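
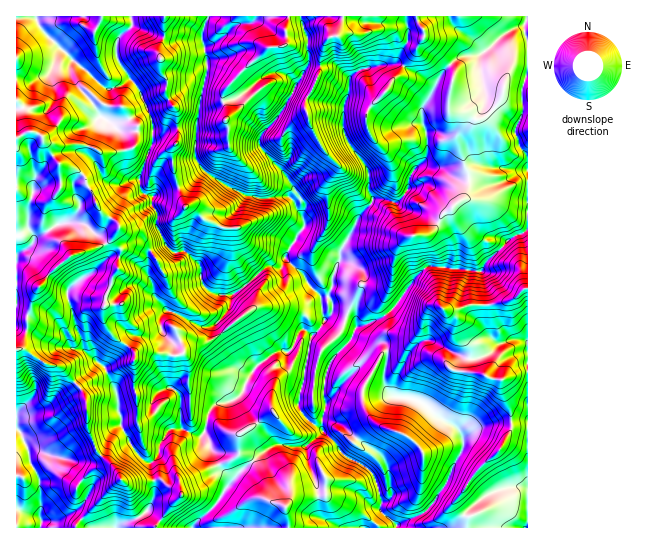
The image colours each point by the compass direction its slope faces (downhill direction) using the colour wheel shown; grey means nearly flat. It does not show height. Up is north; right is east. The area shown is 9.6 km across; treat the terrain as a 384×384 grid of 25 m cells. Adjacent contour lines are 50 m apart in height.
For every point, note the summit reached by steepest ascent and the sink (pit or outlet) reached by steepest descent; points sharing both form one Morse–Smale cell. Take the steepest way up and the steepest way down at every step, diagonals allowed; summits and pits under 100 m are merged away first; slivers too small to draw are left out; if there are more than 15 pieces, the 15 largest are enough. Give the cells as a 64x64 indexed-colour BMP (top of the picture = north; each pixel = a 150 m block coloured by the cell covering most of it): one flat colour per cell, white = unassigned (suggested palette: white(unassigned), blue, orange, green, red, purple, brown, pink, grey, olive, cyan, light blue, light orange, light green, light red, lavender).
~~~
<image width="64" height="64" href="data:image/bmp;base64,Qk12CAAAAAAAAHYAAAAoAAAAQAAAAEAAAAABAAQAAAAAAAAIAAATCwAAEwsAABAAAAAAAAAA////ALR3HwAOf/8ALKAsACgn1gC9Z5QAS1aMAMJ34wB/f38AIr28AM++FwDox64AeLv/AIrfmACWmP8A1bDFAIiIiIiKqq7u7hERd3d3d3d3d3d3d3d3djMzMzzMzMzMiIiIiKqqqqruEREXd3d3d3d3d3d3d3dmZjMzM8zMzMyIiIiIqqqqqq7hEREXd3d3d3d3d3d3d2ZmZjMzPMzMzIiIiIiKqqqqru4RERd3d3d3d3d3d3d3ZmZmMzMzzMzMiIiIiIqqqqqu7hEREXd3d3d3d3d3d3EWZmZjMzMzzMyIiIiIqqqqqq7hERERF3d3d3d3d3d3cRZmZmYzMzMzM4iIiIqqqq3d0RERERERd3d3d3d3d3dxFmZmZjMzMzMziIiIqqqq3d3REREREREXd3d3d3d3dxFmZmZmYzMzMzOIiIqoiK3d3RERERERERF3d3d3d3cREWZmZmZjMzMzM4iIiIiIHd3RERERERERERd3d3d3cREWZmZmZmYzMzMziIiIiIgd3RERERERERERERERF3cREWZmZmZmZjMzMzOIiIiIgRHdERERERERERERERERcRFmZmZmZmZmMzMzM4iIiIiBEdERERERERERERERERERFmZmZmZmZmMzMzMziIiIiIERERERERERERERERERERZmZmZmZmZjMzMzMzO7iIiIgRERERERERERERERERERFmZmZmZmZjMzMzMzM7u7iIiBEREREREREREREREREREWZmZmZmZjMzMzMzMzu7u4iIERERERERERERERERERERZmZmZjMzMzMzMzMzO7u7u4ERERERERERERERERERERFmZmZjMzMzMzMzMzM7u7u7IREREREREREREREREREREWZmZmMzMzMzMzMzMzu7u7IiERERERERERERERERERERZmZmYzMzMzMzMzMzO7uyIiIiIRERERERERERERERERFmZmZjMzMzMzMzMzM7siIiIiIiERERERERERERERERERZmZmMzMzMzMzMzMzIiIiIiIiIhEREREREREREREREREWZmYzMzMzMzMzMzMiIiIiIiIiERERERERERERERERERFmMzMzMzMzMzMzMyIiIiIiIiIiIhERERERERERERERETMzMzMzMzMzMzMzIiIiIiIiIiIiERERERERERERERERETMzMzMzMzMzMzMiIiIiIiIiIiIRERERERERERERERERETMzMzMzMzMzMyIiIiIiIiIiIiEREREREREREREREREREzMzMzMzMzMzIiIiIiIiIiIiERERERERERERERERERERMzMzMzMzMzMiIiIiIiIiIiERERFERBERERERERERERETMzMzMzMzMyIiIiIiIiIiIRERFEREQRERERERERERERMzMzMzMzMzIiIiIiIiIiIhEREUREREERERERERERERETMzMzMzMzMiIiIiIiIiIhERERRERERBEREREREREREREzMRETMzMyIiIiIiIiIiERERREREREREEREREREREREREREREzMzIiIiIiIiIiIhERREREREREQRERERERERERERERERMzMiIiIiIiIiIiIkREREREREREERERERERERERERERETMyIiIiIiIiIiIkREREREREREQREREREREREREREREREzIiIiIiIiIiIiREREREREREREEREREREREREREREREREiIiIiIiIiIiJEREREREREREQRERERERERERERERERESIiIiIiIiIiIkREREREREREQRERERERERERERERERERIiIiIiIiIiIkRERERERERERBEREREREREREREREREREiIiIiIiIiIiREREREREVVVVERERERERERERERERERESIiIiIiIiIiRERERERFVVVVURERERERERERERERERERIiIiIiIiIiRERERERVVVVVUREREREREREREREREREREiIiIiIiIiIkRERERVVVVVURERERERERERERERERERESIiIiIiIiIiRERERVVVVVURERERERERERERERERERERIiIiIiIiIiJERERVVVVVVREREREREREREREREREREREiIiIiIiIiIiRERFVVVVVRERERERERERERERERERERESIiIiIiIiIiJERERVVVVRERERERERERERERERERERERIiIiIiIiIiIkRERFVVVVUREREREREREREREREREREREiIiIiIiIiIiREREVVVVVVERERERERERERERERERERESIiIiIiIiIiJERERVVVVVVRERERERERERERERERERERIiIiIiIiIiJERERFVVVVVVEREREREREREREREREREREiIiIiIiIiIkREREVVVVVVVRERERERERERERERERERESIiIiIiIiIiRERERVVVVVVVURERERERERERERERERERIiIiIiIpkiRERERFVVVVVVVREREREREREREREREREREiIiIiKZmZRERERERVVVVVVVURERERERERERERERERESIiIiKZmZRERERERFVVVVVVVRERERERERERERERERERIiIiKZmZlEREREREVVVVVVVVUREREREREREREREREREiIiKZmZlERERERERVVVVVVVURERERERERERERERERESIiKZmZmZRERERERVVVVVVVVRERERERERERERERERERIiKZmZmZlERERERFVVVVVVVVEREREREREREREREREREiKZmZmZmZREREREVVVVVVVVURERERERERERERERERESIpmZmZmZlERERERFVVVVVVVRERERERERERERERERER"/>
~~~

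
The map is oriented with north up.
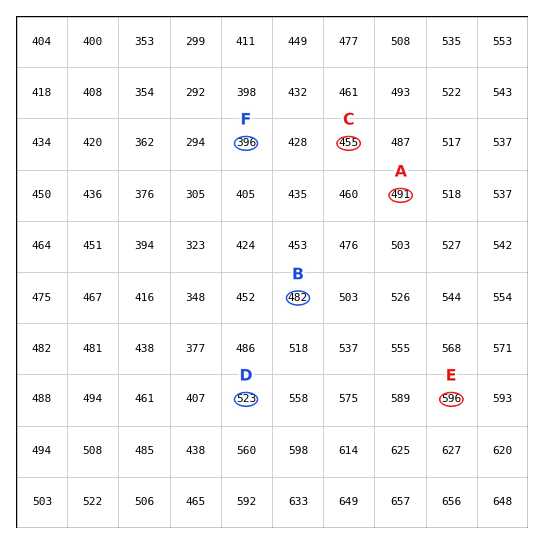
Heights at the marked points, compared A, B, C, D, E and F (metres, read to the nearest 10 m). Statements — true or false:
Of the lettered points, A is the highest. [false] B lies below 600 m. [true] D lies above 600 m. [false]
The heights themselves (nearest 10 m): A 490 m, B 480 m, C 460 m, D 520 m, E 600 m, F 400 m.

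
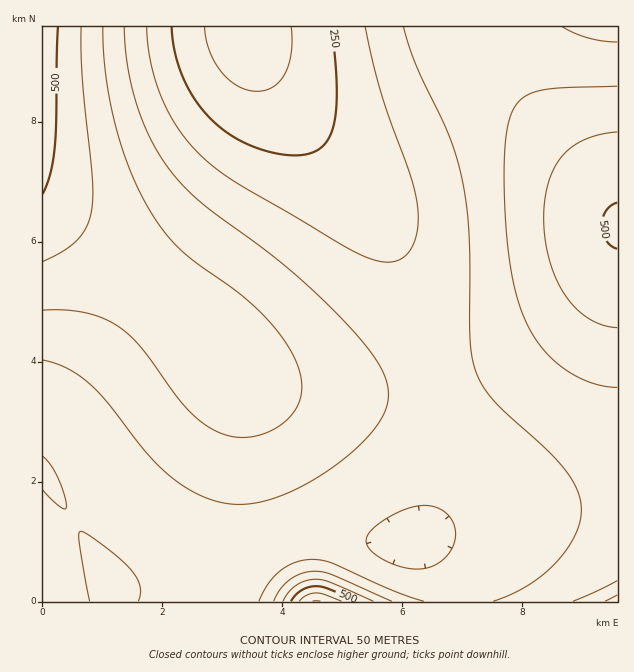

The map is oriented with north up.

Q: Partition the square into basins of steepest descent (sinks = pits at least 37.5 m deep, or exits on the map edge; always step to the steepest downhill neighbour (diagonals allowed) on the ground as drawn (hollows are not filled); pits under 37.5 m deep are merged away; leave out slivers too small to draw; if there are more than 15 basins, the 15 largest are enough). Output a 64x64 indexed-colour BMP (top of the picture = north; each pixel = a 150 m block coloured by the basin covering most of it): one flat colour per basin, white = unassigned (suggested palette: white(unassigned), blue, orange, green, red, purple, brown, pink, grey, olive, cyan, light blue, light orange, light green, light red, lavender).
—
<image width="64" height="64" href="data:image/bmp;base64,Qk12CAAAAAAAAHYAAAAoAAAAQAAAAEAAAAABAAQAAAAAAAAIAAATCwAAEwsAABAAAAAAAAAA////ALR3HwAOf/8ALKAsACgn1gC9Z5QAS1aMAMJ34wB/f38AIr28AM++FwDox64AeLv/AIrfmACWmP8A1bDFACIiIiIiIiIiIiIiIiIiIiIiIiIiIiIiIiIiIiIiIiIiIiIiIiIiIiIiIiIiIiIiIiIiIiIiIiIiIiIiIiIiIiIiIiIiIiIiIiIiIiIiIiIiIiIiIiIiIiIiIiIiIiIiIiIiIiIiIiIiIiIiIiIiIiIiIiIiIiIiIiIiIiIiIiIiIiIiIiIiIiIiIiIiIiIiIiIiIiIiIiIiIiIiIiIiIiIiIiIiIiIiIiIiIiIiIiIiIiIiIiIiIiIiIiIiIiIiIiIiIiIiIiIiIiIiIiIiIiIiIiIiIiIiIiIiIiIiIiIiIiIiIiIiIiIiIiIiIiIiIiIiIiIiIiIiIiIiIiIiIiIiIiIiIiIiIiIiIiIiIiIiIiIiIiIiIiIiIiIiIiIiIiIiIiIiIiIiIiIiIiIiIiIiIiIiIiIiIiIiIiIiIiIiIiIiIiIiIiIiIiIiIiIiIiIiIiIiIiIiIiIiIiIiIiIiIiIiIiIiIiIiIiIiIiIiIiIiIiIiIiIiIiIiIiIiIiIiIiIiIiIiIiIiIiIiIiIiIiIiIiIiIiIiIiIiIiIiIiIiIiIiIiIiIiIiIiIiIiIiIiIiIiIiIiIiIiIiIiIiIiIiIiIiIiIiIiIiIiIiIiIiIiIiIiIiIiIiIiIiIiIiIiIiIiIiIiIiIiIiIiIiIiIiIiIiIiIiIiIiIiIiIiIiIiIiIiIiIiIiIiIiIiIiIiIiIiIiIiIiIiIiIiIiIiIiIiIiIiIiIiIiIiIiIiIiIiIiIiIiIiIiIiIiIiIiIiIiIiIiIiIiIiIiIiIiIiIiIiIiIiIiIiIiIiIiIiIiIiIiIiIiIiIiIiIiIiIiIiIiIiIiIiIiIiIiIiIiIiIiIiIiIiIiIiIiIiIiIiIiIiIiIiIiIiIiIiIiIiIiIiIiIiIiIiIiIiIiIiIiIiIiIiIiIiIiIiIiIiIiIiIiIiIiIiIiIiIiIiIiIiIiIiIiIiIiIiIiIiIiIiIiIiIiIiIiIiIiIiIiIhEREREREiIiIiIiIiIiIiIiIiIiIiIiIiIiIiIiIRERERERERERERESIiIiIiIiIiIiIiIiIiIiIiIiIiIRERERERERERERERERIiIiIiIiIiIiIiIiIiIiIiIiIREREREREREREREREREREiIiIiIiIiIiIiIiIiIiIiIRERERERERERERERERERERIiIiIiIiIiIiIiIiIiIiIRERERERERERERERERERERERIiIiIiIiIiIiIiIiIiIRERERERERERERERERERERERERIiIiIiIiIiIiIiIiIRERERERERERERERERERERERERESIiIiIiIiIiIiIiIREREREREREREREREREREREREREREiIiIiIiIiIiIiIRERERERERERERERERERERERERERERIiIiIiIiIiIiIRERERERERERERERERERERERERERERESIiIiIiIiIiIREREREREREREREREREREREREREREREREiIiIiIiIiERERERERERERERERERERERERERERERERERIiIiIiIiEREREREREREREREREREREREREREREREREREiIiIiIiERERERERERERERERERERERERERERERERERERIiIiIiEREREREREREREREREREREREREREREREREREREiIiIhERERERERERERERERERERERERERERERERERERERIiIhEREREREREREREREREREREREREREREREREREREREiIhERERERERERERERERERERERERERERERERERERERESIRERERERERERERERERERERERERERERERERERERERERIRERERERERERERERERERERERERERERERERERERERERERERERERERERERERERERERERERERERERERERERERERExEREREREREREREREREREREREREREREREREREREREREzERERERERERERERERERERERERERERERERERERERERETMRERERERERERERERERERERERERERERERERERERERETMxERERERERERERERERERERERERERERERERERERERETMzERERERERERERERERERERERERERERERERERERERETMzMRERERERERERERERERERERERERERERERERERERETMzMxERERERERERERERERERERERERERERERERERERETMzMzERERERERERERERERERERERERERERERERERERETMzMzMRERERERERERERERERERERERERERERERERERETMzMzMxERERERERERERERERERERERERERERERERERETMzMzMzERERERERERERERERERERERERERERERERERERMzMzMzMRERERERERERERERERERERERERERERERERERMzMzMzMxERERERERERERERERERERERERERERERERERMzMzMzMzERERERERERERERERERERERERERERERERERMzMzMzMzMRERERERERERERERERERERERERERERERERMzMzMzMzMxERERERERERERERERERERERERERERERERMzMzMzMzMzEREREREREREREREREREREREREREREREREzMzMzMzMzMREREREREREREREREREREREREREREREREzMzMzMzMzMxERERERERERERERERERERERERERERERETMzMzMzMzMz"/>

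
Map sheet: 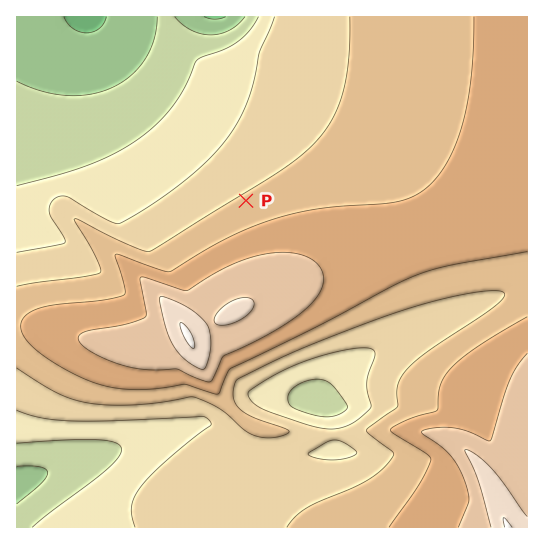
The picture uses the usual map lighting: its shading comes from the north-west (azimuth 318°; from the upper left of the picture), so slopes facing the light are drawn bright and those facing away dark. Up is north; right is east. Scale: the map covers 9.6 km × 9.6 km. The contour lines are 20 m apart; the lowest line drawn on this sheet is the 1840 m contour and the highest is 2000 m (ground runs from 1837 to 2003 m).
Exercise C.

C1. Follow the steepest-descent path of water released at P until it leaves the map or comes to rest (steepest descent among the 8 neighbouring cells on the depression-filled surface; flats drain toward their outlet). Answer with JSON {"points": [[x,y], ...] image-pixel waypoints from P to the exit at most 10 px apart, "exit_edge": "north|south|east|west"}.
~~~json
{"points": [[246, 201], [235, 190], [225, 179], [214, 169], [203, 158], [193, 147], [182, 137], [171, 126], [161, 115], [150, 105], [139, 94], [129, 83], [118, 73], [107, 62], [102, 51], [98, 41], [94, 30], [90, 19], [89, 17]], "exit_edge": "north"}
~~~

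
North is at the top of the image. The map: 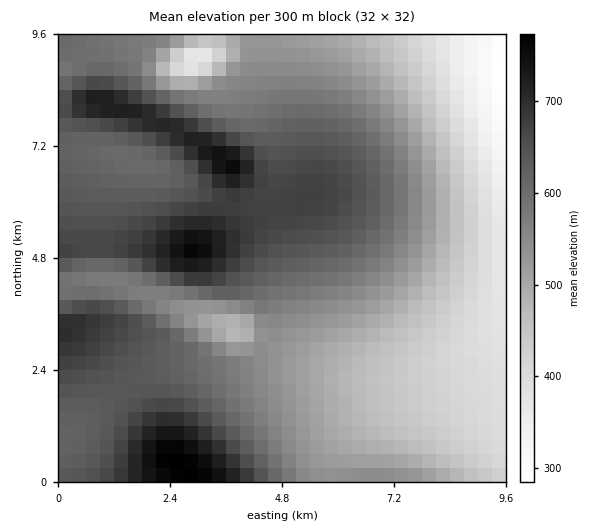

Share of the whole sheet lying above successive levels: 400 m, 92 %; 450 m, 82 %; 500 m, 72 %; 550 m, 58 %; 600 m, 44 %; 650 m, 22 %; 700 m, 7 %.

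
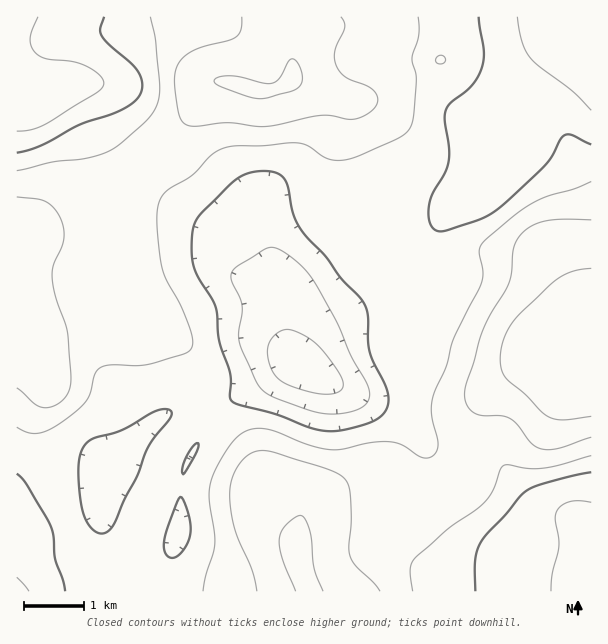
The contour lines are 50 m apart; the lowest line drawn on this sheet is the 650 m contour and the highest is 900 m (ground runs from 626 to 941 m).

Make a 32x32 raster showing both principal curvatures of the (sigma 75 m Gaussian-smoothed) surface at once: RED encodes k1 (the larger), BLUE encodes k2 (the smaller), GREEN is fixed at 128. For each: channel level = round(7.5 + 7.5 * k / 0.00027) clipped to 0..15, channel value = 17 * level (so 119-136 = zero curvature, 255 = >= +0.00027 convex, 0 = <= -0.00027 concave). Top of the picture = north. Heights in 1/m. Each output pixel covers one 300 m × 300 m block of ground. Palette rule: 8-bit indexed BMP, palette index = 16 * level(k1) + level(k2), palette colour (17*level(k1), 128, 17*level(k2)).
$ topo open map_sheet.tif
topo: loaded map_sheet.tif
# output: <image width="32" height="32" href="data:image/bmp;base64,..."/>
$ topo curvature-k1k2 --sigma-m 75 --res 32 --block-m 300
<image width="32" height="32" href="data:image/bmp;base64,Qk02CAAAAAAAADYEAAAoAAAAIAAAACAAAAABAAgAAAAAAAAEAAATCwAAEwsAAAABAAAAAAAAAIAAABGAAAAigAAAM4AAAESAAABVgAAAZoAAAHeAAACIgAAAmYAAAKqAAAC7gAAAzIAAAN2AAADugAAA/4AAAACAEQARgBEAIoARADOAEQBEgBEAVYARAGaAEQB3gBEAiIARAJmAEQCqgBEAu4ARAMyAEQDdgBEA7oARAP+AEQAAgCIAEYAiACKAIgAzgCIARIAiAFWAIgBmgCIAd4AiAIiAIgCZgCIAqoAiALuAIgDMgCIA3YAiAO6AIgD/gCIAAIAzABGAMwAigDMAM4AzAESAMwBVgDMAZoAzAHeAMwCIgDMAmYAzAKqAMwC7gDMAzIAzAN2AMwDugDMA/4AzAACARAARgEQAIoBEADOARABEgEQAVYBEAGaARAB3gEQAiIBEAJmARACqgEQAu4BEAMyARADdgEQA7oBEAP+ARAAAgFUAEYBVACKAVQAzgFUARIBVAFWAVQBmgFUAd4BVAIiAVQCZgFUAqoBVALuAVQDMgFUA3YBVAO6AVQD/gFUAAIBmABGAZgAigGYAM4BmAESAZgBVgGYAZoBmAHeAZgCIgGYAmYBmAKqAZgC7gGYAzIBmAN2AZgDugGYA/4BmAACAdwARgHcAIoB3ADOAdwBEgHcAVYB3AGaAdwB3gHcAiIB3AJmAdwCqgHcAu4B3AMyAdwDdgHcA7oB3AP+AdwAAgIgAEYCIACKAiAAzgIgARICIAFWAiABmgIgAd4CIAIiAiACZgIgAqoCIALuAiADMgIgA3YCIAO6AiAD/gIgAAICZABGAmQAigJkAM4CZAESAmQBVgJkAZoCZAHeAmQCIgJkAmYCZAKqAmQC7gJkAzICZAN2AmQDugJkA/4CZAACAqgARgKoAIoCqADOAqgBEgKoAVYCqAGaAqgB3gKoAiICqAJmAqgCqgKoAu4CqAMyAqgDdgKoA7oCqAP+AqgAAgLsAEYC7ACKAuwAzgLsARIC7AFWAuwBmgLsAd4C7AIiAuwCZgLsAqoC7ALuAuwDMgLsA3YC7AO6AuwD/gLsAAIDMABGAzAAigMwAM4DMAESAzABVgMwAZoDMAHeAzACIgMwAmYDMAKqAzAC7gMwAzIDMAN2AzADugMwA/4DMAACA3QARgN0AIoDdADOA3QBEgN0AVYDdAGaA3QB3gN0AiIDdAJmA3QCqgN0Au4DdAMyA3QDdgN0A7oDdAP+A3QAAgO4AEYDuACKA7gAzgO4ARIDuAFWA7gBmgO4Ad4DuAIiA7gCZgO4AqoDuALuA7gDMgO4A3YDuAO6A7gD/gO4AAID/ABGA/wAigP8AM4D/AESA/wBVgP8AZoD/AHeA/wCIgP8AmYD/AKqA/wC7gP8AzID/AN2A/wDugP8A/4D/AIWFpcanmKiXgpK3qHV1p+fXt6eop6RzhreXhYWGl3Z1pqe4xpWGtYRhgre1hHa4+MaUhHSCooWWtoZkdXaXhoaEhsjXlJXWlWFQc7Omt9jpx5ZkU2OVl5e1g1JjdZiHhnR09daBk/fHclBiptnHuMjHqIaEhJeol7WldIGDhnd2g7f3tmBz6fmUgIS56LeHt8iohoSFl6i3x9iplXFiY3SV6PmWYHK3+KSgxMrquJa57MmlhYWWp7fI2tm0cGBQYLXWx5ZiYpXWpYCx2vvKx/f69/TGp5aFlrfItuDhtIJwpbKkhWRzhLjHcICm++z45qaz5PjYlnRkpbVyoPb62aa1w5FjZIOBlcimcKD3+8mWhJO25/XEg3Skw1JhyPrYtsb1s3GFqJNxhKeEoOHmuZeEc3SS4NOUlLbWhXGn2Me2lvn74cK4p3VzhIWi8NCFhWJAQFCw45W02PnHk6a5yeiV/P7DcHSUhnV0lOX0oEBQYEBAUOP2o5G3+Oa2x9jJ2PX5+ZBgdJaXh6f398hjMEBQYILH+emFYHO218rZt6eo6OjFoLPGycnH6fi1cnBgdHOCtvj5uZaSgpbJ2qiXhnaVxqazxbW5yrfJ54Ric5Okk4S11renl5OSlMrpuJh2dqbHloOFhpe3l7jaxrSlg4KThrW1paaGc3ODp9nIt4aGt7d1Q1SFpse3yLiko5RjUHKmtrWmloZzc3N0tca3p4eolYRkU3XG1qWVgmBxhHJQdcjJqJeXh2NTY2KkxaeouKWVh4ZyltfHhnSCg4aGgYK25ripmJiXkqSmpbjIppanp7mplJO42Ld2dYSnuKSgpujWppeoqKbB9ff0+ey5qIa4uqiThLjIp3RkdZaGgqHJ6aiGdZe4pZCwpLTY+9rIpqeop5OWuMeVc4SEg1NBc8jIl3Z2lri2gWBAUIPGx6a219m3pMfJxqSFmJiGVFKBpbWUhHWFlrbGc2BwgKO0hIXG+NaVpsf257iomJV0ZHFzpLSTg3OElsm3koGBg6SUlHS29reGhcfn5rWEcoKEcnGFyMiGhIW2x6eThHRjlcflcWPH6celp9X09KRzhbeXgpGmybmnxtendXOFdnSm+NZhQIK2p5WUwvL22LXH29m3s7S5ysnHlnNhUnSHlcb4lnFQcJCAUEBg0/na5/j5+Pn39Nfa27ejkZORcIWmxsaTo5NgYHBQMFDY/vz46Ma16tmjhaenlMPW7MeQo7anhZLFx4ZkdYWU0fP669m1kqX4t1NTk6NjhMnt2LO0pYZ0hOf66Nbm1sfFwbCTk5CS1ui2lHWWp4WDp9inlpZldnV0penpyLWlmKeVknFigcX2tpa1tqipp4SWxoZ3d3WHdHQ="/>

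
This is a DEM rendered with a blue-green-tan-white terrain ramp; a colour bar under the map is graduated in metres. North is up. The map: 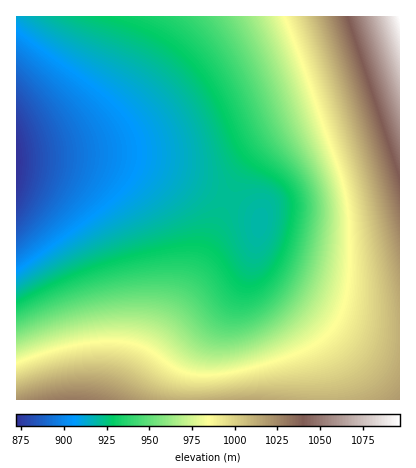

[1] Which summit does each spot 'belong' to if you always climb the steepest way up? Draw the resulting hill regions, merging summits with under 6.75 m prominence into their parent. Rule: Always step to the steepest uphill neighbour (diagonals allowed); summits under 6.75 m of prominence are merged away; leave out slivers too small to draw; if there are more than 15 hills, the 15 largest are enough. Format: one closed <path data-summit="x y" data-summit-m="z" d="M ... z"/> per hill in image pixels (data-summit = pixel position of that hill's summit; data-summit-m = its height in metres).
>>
<path data-summit="400 16" data-summit-m="1097" d="M400 16l-384 0 0 142 68-2 42 4 30 8 60 25 34 17 9 6 1 10-4 28 4 12 10 10 32 22 46 25 22 8 30 3z"/><path data-summit="72 400" data-summit-m="1030" d="M84 156l-68 2 0 242 308 0-1-24-12-32-17-22-31-30-7-12-2-6 0-20 6-30-1-8-31-17-72-31-36-9z"/><path data-summit="400 400" data-summit-m="1019" d="M256 248l-2 26 2 6 7 12 31 30 17 22 10 24 4 32 75 0 0-66-34-4-18-7-30-16-48-31-10-10z"/>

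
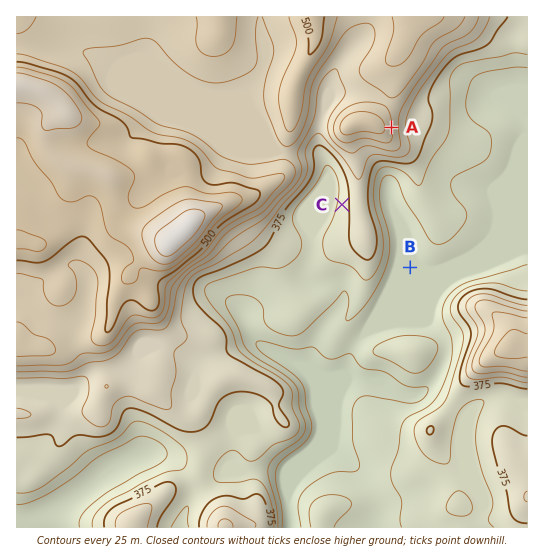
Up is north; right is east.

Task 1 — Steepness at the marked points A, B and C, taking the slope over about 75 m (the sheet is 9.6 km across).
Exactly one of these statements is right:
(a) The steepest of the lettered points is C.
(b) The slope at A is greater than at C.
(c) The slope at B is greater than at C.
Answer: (b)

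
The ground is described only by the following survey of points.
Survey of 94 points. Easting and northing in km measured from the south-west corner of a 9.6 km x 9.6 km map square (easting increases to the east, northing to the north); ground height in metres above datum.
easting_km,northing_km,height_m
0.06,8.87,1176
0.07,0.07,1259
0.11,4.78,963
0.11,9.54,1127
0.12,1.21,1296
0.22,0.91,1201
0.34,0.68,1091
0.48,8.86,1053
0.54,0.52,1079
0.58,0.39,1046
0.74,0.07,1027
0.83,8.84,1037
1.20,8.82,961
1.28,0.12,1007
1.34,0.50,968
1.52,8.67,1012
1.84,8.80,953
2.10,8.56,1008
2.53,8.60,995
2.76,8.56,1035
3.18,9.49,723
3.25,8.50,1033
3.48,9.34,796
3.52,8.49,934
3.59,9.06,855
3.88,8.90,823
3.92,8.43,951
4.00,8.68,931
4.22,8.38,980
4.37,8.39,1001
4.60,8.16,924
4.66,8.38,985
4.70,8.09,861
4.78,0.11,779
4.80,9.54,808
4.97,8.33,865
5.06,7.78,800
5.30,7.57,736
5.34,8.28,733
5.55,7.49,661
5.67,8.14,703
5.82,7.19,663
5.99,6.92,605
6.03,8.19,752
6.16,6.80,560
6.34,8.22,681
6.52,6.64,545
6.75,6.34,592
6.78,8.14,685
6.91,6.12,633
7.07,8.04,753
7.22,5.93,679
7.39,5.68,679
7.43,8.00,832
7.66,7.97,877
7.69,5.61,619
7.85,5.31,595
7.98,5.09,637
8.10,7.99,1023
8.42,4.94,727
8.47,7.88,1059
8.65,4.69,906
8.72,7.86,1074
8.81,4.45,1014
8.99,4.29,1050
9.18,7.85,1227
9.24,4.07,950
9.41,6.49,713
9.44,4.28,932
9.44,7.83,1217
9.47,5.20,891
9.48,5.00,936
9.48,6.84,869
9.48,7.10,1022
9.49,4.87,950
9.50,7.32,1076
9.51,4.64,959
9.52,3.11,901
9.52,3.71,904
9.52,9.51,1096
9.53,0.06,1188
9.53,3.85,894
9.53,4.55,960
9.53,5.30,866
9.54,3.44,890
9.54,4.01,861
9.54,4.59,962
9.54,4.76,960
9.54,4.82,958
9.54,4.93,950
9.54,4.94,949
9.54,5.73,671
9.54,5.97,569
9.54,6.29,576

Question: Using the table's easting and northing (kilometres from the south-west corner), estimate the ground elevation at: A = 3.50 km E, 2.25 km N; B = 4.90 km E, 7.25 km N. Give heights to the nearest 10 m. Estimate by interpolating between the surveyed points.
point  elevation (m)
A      830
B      990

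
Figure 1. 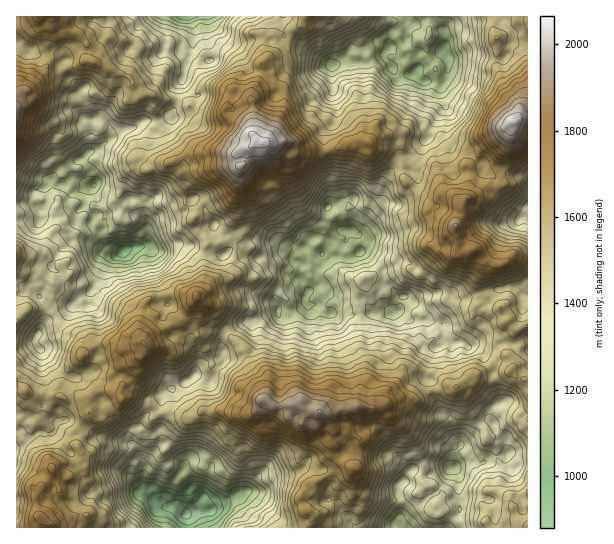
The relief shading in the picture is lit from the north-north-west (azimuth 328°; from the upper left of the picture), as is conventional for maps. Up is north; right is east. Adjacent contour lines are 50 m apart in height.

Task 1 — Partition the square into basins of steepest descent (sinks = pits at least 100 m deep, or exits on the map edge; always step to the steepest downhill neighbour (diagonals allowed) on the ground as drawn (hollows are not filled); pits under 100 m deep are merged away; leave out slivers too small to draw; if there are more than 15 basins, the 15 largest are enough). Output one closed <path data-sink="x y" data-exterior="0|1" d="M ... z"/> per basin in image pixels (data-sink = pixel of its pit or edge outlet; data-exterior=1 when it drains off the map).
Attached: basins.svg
<path data-sink="186 514" data-exterior="0" d="M185 293l-32 4-9 6-5 20 0 12 3 8-11 4-9 0-9-4-18 2-9 6-18 18-11 21 2 5 3 2 16-1 5 3 6 14-16 20 0 8 4 5-6-2-8 5-11 17-1 9-15 19-3-5-17 4 1 35 290 0 5-10-2-6 11 1 8-6 7-20 12-10 5-8-2-22-15-12-9-20-8-4-16-3-5-4-23 3-12-7 1-13-3-9-12-15-6-16-24-24-3-10-7-8-12-9z"/><path data-sink="351 231" data-exterior="0" d="M362 140l-35 11-25 1-5-1-7-8-4-2-29 0-10 8-2 10-6 8-4 18-9 7-23 11-4 4-4 10 4 14 9 12-4 12 0 26-7 17 19 15 3 10 24 24 6 16 12 15 3 9-1 12 12 8 23-3 5 4 23 5 25-6 27 0 7-4-1-9 22-22 4-1 24 2 16 12 7 2 14-11 23-12 4 0 11 7 3-2 0-7-5-7 0-17 8-9-14-21-14 4-8-7 2-7 6-4-6-13 4-19-8-11-15 0-3-4-4-20 5-10 0-12-10-10-21 1-22-13-4-8 0-14-8-16-12-2-10 1z"/><path data-sink="123 251" data-exterior="0" d="M109 37l-10 11-8 5-1 8-8 0-27 12-9 0-17 16-6 2-7 6 0 222 13-11 10-1 11-10 10 28 6 6 14 7 1 13 2 2 16-9 14-1 9 4 9 0 11-4-3-8 0-12 4-9 0-8 4-6 6-3 28-4 16 2 7-14 0-26 4-12-9-12-6-20-8-8-1-13 10-14 13-7 22-5 10 1-2-13-47 1-16 8 1-6-11-21-7-8-4-28-6-5-6 2-8-9-2-8-4-3 2-12 10-16-8-6z"/><path data-sink="445 51" data-exterior="0" d="M527 16l-221 0-3 6-11 8-4 11-27 22 0 14-9 14-1 8 18-11 9 0 6 7-1 15-7 17-12 15 22-1 13 11 28-1 34-11 12 4 10-1 12 2 8 16 0 14 4 8 22 13 21-1 7 6 4 7 6-11 2-15-1-16 12-15 18-14 21-22 0-8-11-13-12-28 1-28 14-6 8-11 9-2z"/><path data-sink="187 17" data-exterior="1" d="M277 16l-218 1 11 15 11 4 4 5 0 16 2 3 2-1 2-6 8-5 10-11 22 4 8 6-10 16-2 12 4 3 2 8 8 9 6-2 6 5 4 28 7 8 11 21 0 4 2 1 13-7 45 0 21-11-3-7-10-10-13-6-6-6 0-3 11-22 7 3 8 8 2-2 0-6 9-14 0-14 6-6-3-7 0-9 2-4 9-3 2-7z"/><path data-sink="454 467" data-exterior="0" d="M510 371l-17 9-22-4-14 11-24 2-18 10-18 0-10 4 2 10 19 18 9 14 0 8 7 13-3 7 2 10 6 6 7 16 25 18 14-3 10 1 4 7 39-1 0-148-10-2z"/><path data-sink="406 527" data-exterior="1" d="M386 404l-8 3-27 0-26 7 6 5 5 16 15 12 2 22-5 8-12 10-4 16-3 5-8 5-12 0 3 5-4 9 179 1 1-3-3-4-12-1-12 3-25-18-7-16-8-8 3-15-7-13 0-8-9-14-19-18z"/><path data-sink="527 205" data-exterior="1" d="M527 117l-6 0-9 6-4 22-9 17 2 12-1 9-5 4-9 0-9 8-10 2-6 8-1 12-5 10 4 20 3 4 12-2 12 12 9 3 7 0 13-9 13-1z"/><path data-sink="17 450" data-exterior="1" d="M26 391l-10 0 0 100 17-2 2 6 16-20 1-9 11-17 8-5 5 1-3-4 0-8 16-20-4-12-7-5-32 0-12-1z"/><path data-sink="39 349" data-exterior="0" d="M50 297l-11 10-10 1-13 13 0 60 14 12 28 3-1-6 8-17 18-18 0-2-3-15-14-7-6-6z"/>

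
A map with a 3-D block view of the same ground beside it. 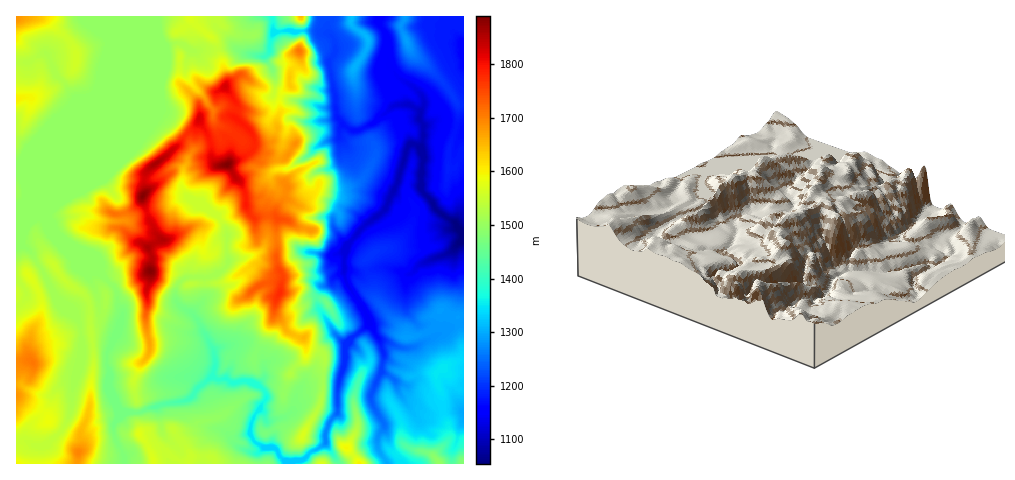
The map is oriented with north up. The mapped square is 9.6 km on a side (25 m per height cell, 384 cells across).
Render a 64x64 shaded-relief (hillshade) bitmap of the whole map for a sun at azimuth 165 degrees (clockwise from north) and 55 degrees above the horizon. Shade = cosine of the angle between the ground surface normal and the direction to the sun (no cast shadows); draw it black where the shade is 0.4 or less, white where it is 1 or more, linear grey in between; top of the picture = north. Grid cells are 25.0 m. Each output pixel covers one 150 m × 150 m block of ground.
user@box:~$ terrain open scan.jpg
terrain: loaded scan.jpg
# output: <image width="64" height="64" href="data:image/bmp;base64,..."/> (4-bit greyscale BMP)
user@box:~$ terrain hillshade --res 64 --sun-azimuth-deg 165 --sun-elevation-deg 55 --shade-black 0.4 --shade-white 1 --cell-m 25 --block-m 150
<image width="64" height="64" href="data:image/bmp;base64,Qk12CAAAAAAAAHYAAAAoAAAAQAAAAEAAAAABAAQAAAAAAAAIAAATCwAAEwsAABAAAAAAAAAAAAAAABEREQAiIiIAMzMzAERERABVVVUAZmZmAHd3dwCIiIgAmZmZAKqqqgC7u7sAzMzMAN3d3QDu7u4A////AImYiIm83Lu7qqqrqqqqqZhkIjf/5gAIy3IUvLzdyXdlmZmYiKvMu6u6qqqqqqmZmIdTSt7+QAisg0e7vMuoiXWqqqmHibu6q7u6qqqqmZmaqKy7rf7XFYqXiairhmRqp7u7uoaJq7q7vLqauqqpmquYzuypvstzJru7h4hmZmioy7zMlnqqqqmaqqqqqqqqu6qry5h7vJEDq6uHeJiJiJjcu8y3WbqrmIeImYmaq7u7zHeamGnMwRKJiamZqqmZmd3Lq7lnuquphmeIiJmqu7vNd5qph7zWNIZouqqqqqqqzcuquoaqqru7qId4iZmqu82nm7qonbpllWq7qaqrqqvMy6qql6qau83Muph3mqqqvel6u6qLmnWWiqqZqru7u7u7uqqXmaq6u8zMzLiJmYmry4m7upqZZJiomYqqqru7q8zLqqiaq7q7uqu7y3eIZmeMqru6qpljm8h4iaqru7u83cu7qJq6qry7qqq8t3iZibuqvLurmXJ8ymeqqqu7u8zdzLupm7uqrdy7u7vLm83d3Kqsy7uqklvMebqqqru7u8zMy7qbu6u97cu7u8y8y83MqprNu7q0SMypqpmZq7uru7zLupq7mIru3Lu7u7q6q7u6mb3Lubdmq6iamYiZq5qZq7y6qrqXZa7cu7u7uqqqu7u7vcunqWiYqJmZmIiaiZmrvLqquph2jLu7u7vKqqq7zMzNyWWZaYapmqmZiIl4qqq7uru7qZiaq7u7q8u7urzM3cy4RcxmV7q8y6qZmHiqqqq7u7uqmLmau7usvMu7vezLiJha/sVZqrqqu6qpd5qpmaqru7qIypu7u7y8zMur7slTZp7tyYqZmZqru6qHeqmaqqu7unbKu7qqu7ze3JfNupVG3amauqmYiqq7uph5qaqqqru6dczLqqu7u97uuK2qqnrbd3m7qYiImrqqqZmaq7uqu7uFvLurvLqZrv/arcy7vMZXi7upmYiJqpm6qpq7u6q7u5a7vLzMupdp3tqs3cu5QmerupmZiIiIiKu6q7u6qqq7l7zNzMzMuWRr25rLu3MEeLupqqmYh3d4q7mru6maqrmZvtzbu8u7qESbqaqYeFeKuqqqqpmId3irqbu5maqrp2m9y8yquqiblliaqoiqmoqaqqqqmIiIiJqau6mqqqu3RZuZvMvMuWeZdop3iriaqquqqru5iIiImJu6mqqqqrpUeZrdzMzLlmiIiVRnmJmqq7u7vMuYeIiYmqmauru6rKeKve7czMy6qZiadlRpuqmau7u7zMuph6mqmaq7zMqZy7ve7u3Lu7u8yYqZve7cuYmqu7u7zMyXqrqaq8zd3Kiamt3e7cy6qZvcqq3//b3ceJmqq7uqu7mqqqq7zd3duWaJmKzd3Muoisy73+77m+6niZmqu6qZu6qqqru7uqu4d5qGV6zMy8uazMzu25Zs7dp4maqruqqrqqqqqpmZqqmYmYdlRoirzLvMzNyXQn3d3aiJqqu6qsyqqqqpmZmqmrqpd3ZVZ6uqvKuqmKu73bzd24iqq7ms3LqqqpiIiIZFnMqYeImazKirmZmazd3NzN3duJqqmb3cuqqqqHZmZFRK3LqZq7vNyaqqmbuqu8zMzMzJiqmLvMy7qqqqmHVHl1a8zLvMy5zsupmZu6msy7u7vMuKmKy7zKuqqqqqlleGVYrN3M3tqc3KmZqqqZu5mqvMzJmqqru8q6qqqqqql1RHmrzdzO7rrKq6iImpZmaJq8zMqbupq7uqqqqqqqqpUQSty83Lze7aisyoZpy2NHmavMzJu6mqu7qqqqqqqqqTAAndzbqqvMq8zdzJRsyFiaqszMmrmaq7uqqqqqqqqqkwAG3uyZl2is3c3N2jGHaaqqvMypqpmqu7qqqqqqqqqpUABd7aeIdorNu6rdoQOKqqqrvLmqqqqsu6qqqqqqqqqnEAO92pmYmquqqKyrVZqqqqq7y7qqqqzLuqqqqqqqqqpyADzcuqqruYmpiJu6qpiJqqvNypqarMy7qqqqqqqqqqgwBsypqruneal0R5qqqpeJqry6mqq7zMu6qqqqqqqqqoUAjJmruoeZqWaIiJu8yoiququqqru9zLuqqqqqqqqqqVA6mZq6mrmbvMupq7zMuZqqq7urvLzcy7qqqqqqqqqqlCaLmqqZmZq6ibq7u7vLqZrKq7u8u8zLu7qqqqqqqqu4VKy7qHeJmZm827q7u7vLu8uru6qqvMy7u6qqqqqqq7plm9yXmrqc7t2ouru7q7zLu7u7qZmqu8y7uqqqqqqZqYdFq5rMyovsu5m6vLqqu7u8u7qpmZqrzMu6qqqqqoeHlxAnrMp4ebveuLq8uqqqvMzLqqqqqqu8y7uqqqqqlnd2UQBZhniHretYuby6qqvN3MqqqqqquqvLu6qqqqqomXiHQAAUaZittCmoi8y7q83cuqqruqq6q7u7qqqqqqmqmZl2MBNFeb2VW6l4zcurvMuqqqzLq7qqu7uqqqqqqZqqqYiZmpQknIR7qoety6q8uqqqrMu7u6qqu7qqqqqqm7u7qrzdyEAEEIu6qJ3LqauZqru8zMy7qZqquqqqqru8u7u8zMzJQQADqru7qqupqZqqu83d3Mupmqqqqqqqq8u7ury7q7qHU1m6u8yWi7qomqu7vd3dy6qqqqqqqqqZq7uqu6qZnM3v27uqy3aKmru6q7u93d3Lqqqqqqqqqqmbuqu6qpiMvc65u6m7iKqHzcu7u7"/>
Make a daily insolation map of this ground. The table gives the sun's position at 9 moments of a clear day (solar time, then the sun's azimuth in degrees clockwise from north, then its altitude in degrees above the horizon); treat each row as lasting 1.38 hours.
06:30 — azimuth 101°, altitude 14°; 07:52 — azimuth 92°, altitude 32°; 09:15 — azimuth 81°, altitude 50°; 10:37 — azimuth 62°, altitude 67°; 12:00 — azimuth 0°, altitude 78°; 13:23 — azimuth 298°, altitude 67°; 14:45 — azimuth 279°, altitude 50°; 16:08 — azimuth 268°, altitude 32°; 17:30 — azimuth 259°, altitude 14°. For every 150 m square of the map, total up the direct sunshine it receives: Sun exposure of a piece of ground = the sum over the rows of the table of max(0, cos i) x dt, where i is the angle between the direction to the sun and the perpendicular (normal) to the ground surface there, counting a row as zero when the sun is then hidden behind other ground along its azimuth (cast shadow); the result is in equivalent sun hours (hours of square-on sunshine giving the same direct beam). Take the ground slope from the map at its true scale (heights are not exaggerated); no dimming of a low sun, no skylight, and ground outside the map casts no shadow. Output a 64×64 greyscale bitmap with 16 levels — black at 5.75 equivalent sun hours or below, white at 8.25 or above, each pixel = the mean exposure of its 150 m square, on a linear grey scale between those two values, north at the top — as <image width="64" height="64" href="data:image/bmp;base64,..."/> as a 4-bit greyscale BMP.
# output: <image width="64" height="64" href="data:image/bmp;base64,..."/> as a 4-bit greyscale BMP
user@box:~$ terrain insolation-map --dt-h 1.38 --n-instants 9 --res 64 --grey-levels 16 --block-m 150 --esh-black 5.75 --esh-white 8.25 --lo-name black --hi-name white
<image width="64" height="64" href="data:image/bmp;base64,Qk12CAAAAAAAAHYAAAAoAAAAQAAAAEAAAAABAAQAAAAAAAAIAAATCwAAEwsAABAAAAAAAAAAAAAAABEREQAiIiIAMzMzAERERABVVVUAZmZmAHd3dwCIiIgAmZmZAKqqqgC7u7sAzMzMAN3d3QDu7u4A////AO7u7t3cvN7u7s7u7u7u7u7svciYdmqZitppuu7Lq9zN7u7t3N273e7tzu7u7u7u7cundiEBQTVLyIuauqrN3Lzu7u3c3tvN3uve7u7u7u7t27iEm5ACM62pvJus27rMze7u7dze7M2+y+7u7u7u7u7JNWnd22AFrKebqM3N3c3e7u7d3N7szc7O7u7u7u7u7Zae3e3cgAWK2Zqo3u7u7t3N7u3Nzt3Nzt3t7u7u7u7upK3e7t2TA4nKq6fe7u7u3s3u7tzM3M3e3d7u7u7u7u7Gnd7u3cUEV8mbh+7u7u7u3d7u7Nzbzd7c3e7u7u7u7uibzu7t2TAWyJlq7u7u7u7d3u7t3NrNzcur3dzN7u7u3HrO7u7cUAa4l47u7u7u7u3e7u7c2s3N3u7cy83u7u7tmJ3u7u1QB7eHvt7u7u7u7c3e7t3azM3e7u7u3M7u3Nuonu7u7mAGx3i93u7u7u7tvN3u7dvM7e3e7u7szM3MvLre7e7uYATIiazd7u7u7u7bze7t3Mzt3b3u7u7d27mHne7d7u5wJKt6nL3u7u7u7uu83u7c3dy7et7u7uzN3u3u7u7d7oEyjbib7u7u7u7u7czN7t3d3cyWve7u7c3u7u7u7tveo0J96Zzu7u7u7u7t3d3u7d7dy8ic3u7tze7u7u7tvM7EUpramu7u7u7u7u3e3e7t3t3cvKzd7u3e7u7u7cmczbV1mNqc3e7u7u7e7e7u7u3e3dqsvd3u7t7u7u3Kibyqhohqu6y83u7u7t7u7u7u7t7NyLu93e7t7u7uyYmt3amHJIi6jO7u7u7u3e3e7u7u7c24ub3N7u3t3e24aNypqIB6m7i+7u7u7u7t7t3u7u7szae4vM3u7u3MvMm827qoRLzMt67u7u7u7u7e3e7u7uu8p6Wd3d7u26mYqLzMu8o8rMyJ7u7u7u7u7u7d7u7u6rumhZvcve7cuXWHupvMppmcym3u7u7u7u7u7t7u7u7ayoOGesu87dy8t4rMdozJlqzGru7u7u7u7u7u3u7u7dvIVLY3urzMzMu8rd66aLZJzHnO7u7u7u7u7e3e7u7dzMlWyDSau83MzLrd7rqneJzKjM3u7u7u7u7t7e3u7szMuXm7Z5q83u3LzM3uyXeInMjMzd7u7u7u7t7d3u7uzM25it2Hq7u87czt3d7Kmpi8ybzN3e7u7u7u7t7e3uzM3Kqa3YibzLvd3c3dzZq8hqzIrMzN7t7u7u7u7u7u7MzLp5vNqGq7vd3tzN3cioZnrMm8zM7u7c3e7u7u7u7tzMzKeL2mV6vO7dy5nNyJdBBbyqzM3u7u7Lzt7u7u7typiZis7tt3m93u3du93YcQACiqq83u7u7u7c7u7u7turmXq8ve7cqKzN3dyt3tlTRRKFe6zO7u7u7u3u7u7tzN7tzN3N7czMu8y8uZ3tyXvcUlSJu83u7u7u7u7u7u7e7u3d3czszLq8zLqGnN3cy5U0Srq7vM7u7u7e3u7u7u7uyrzLvdzMzLvd3Ife7u3LhDSM3Kq7vN7u3Mze7u7u3u3NuLuMzMzd3tu7i93u7e3LYoy7uquc3u3Kvd7u7u7tzMyIl5qrzd3eyomc3e7u7u23a8zMzKzu7Kvd7u7u7u7duqqHvIm9273Ll6zN7u7e7qh63d3cyu7MrO7u7u7u7czL3JnNx1rImqupnL3e7t3u2XrN3My53cze7u7u7u7szMzcqs7dlqi4VprMvd3u3cvaar3czMu9zN7u7u7u7u7czMuIvbzaiLtzSszN3LnMmFRqzM3My63M3u7u7u7u7tzMzJVJyIury7u7q8y6l4elFYvczNzLnbze7u7u7u7u3MzMyUFLl6m83c3LrO3sQySUibzM7cu9zN7u7u7u7u7tzMzMyDS6eMze3d7r3e60MRWZzMzd3L3c3u7u7u7u7u7czMzNlVrLvN7u7u3N3uhEVrzMzN3cveze7u7e7u7u7u7czM3bVL3c3u7u7M3e23hovMzM7u7Lze7u7t3u7u7u7u7czN23XN3e7u7qzN3am7ms26vO7u7c7u7u3d7u7u7u7u7Mzdp2zc3u7rvb3KeKqryZq7ze7t3u7u7t3u7u7u7u7tzM26eNu97tzMzblkaJuqvMzO7t3e7u7e3d7u7u7u7u3MzdqXy63u3M3e3Lmrq6vd3d7u7t7u3t7t3e7u7u7u7szNy6mprd7Lzd3LqYV7q87u3d3d3u3e7u7d7u7u7u7u7My7u5jM3M3czLdWiXmr3d7u7e7e3e7u7u7u7u7u7u7u3LzKub3by6u8y6qZiqrt3u7u7d3e7u7u7u3e7u7u7u7cvay4acy6y6rNxkZ4md3d7u7d3e7u7u7u7u7u7u7u7t3MzJumbNusqb3KhHaZzN3u7czd7u7u7u7u7e7u7u7u7c7t3dxjSLuXzttUlpnLve7czd7u7u7u7u7u7u7u7u7uzu7u7spmZ4vMx0eYqauc3sze7u7u7u7u7u7u7u7u7u7O7u7t3d2pmau2Jpi6m5rbzO7e7u7e7u7u7u7u7u7u7t7u7u7e3babdqMZmLypucu87d7u7t7u7u7u7u7u7u7t3d7t7e7txYuyAWmby4fJuq3d3u7uzM3e7u7u7u7u7u3e7u7u7u7peXhEq8y4e7u3rc3u7u67u83u7u7u7u7u7e7u7u7u7uuGQACL3brarKrNze7u7u7d3d3u7u7u7u7u7u7u7u7u3Km1IEibvcvM3c297u7u"/>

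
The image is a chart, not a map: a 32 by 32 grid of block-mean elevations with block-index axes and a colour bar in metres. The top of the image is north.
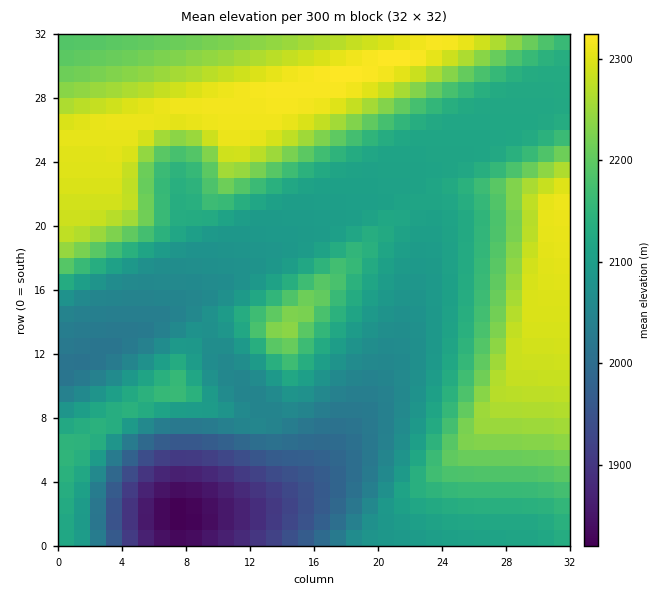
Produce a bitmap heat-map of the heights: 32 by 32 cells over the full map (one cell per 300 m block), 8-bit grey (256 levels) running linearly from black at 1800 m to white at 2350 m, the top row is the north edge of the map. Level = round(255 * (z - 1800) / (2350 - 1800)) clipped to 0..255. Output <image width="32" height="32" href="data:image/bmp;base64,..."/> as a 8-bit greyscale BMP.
<image width="32" height="32" href="data:image/bmp;base64,Qk02CAAAAAAAADYEAAAoAAAAIAAAACAAAAABAAgAAAAAAAAEAAATCwAAEwsAAAABAAAAAAAAAAAAAAEBAQACAgIAAwMDAAQEBAAFBQUABgYGAAcHBwAICAgACQkJAAoKCgALCwsADAwMAA0NDQAODg4ADw8PABAQEAAREREAEhISABMTEwAUFBQAFRUVABYWFgAXFxcAGBgYABkZGQAaGhoAGxsbABwcHAAdHR0AHh4eAB8fHwAgICAAISEhACIiIgAjIyMAJCQkACUlJQAmJiYAJycnACgoKAApKSkAKioqACsrKwAsLCwALS0tAC4uLgAvLy8AMDAwADExMQAyMjIAMzMzADQ0NAA1NTUANjY2ADc3NwA4ODgAOTk5ADo6OgA7OzsAPDw8AD09PQA+Pj4APz8/AEBAQABBQUEAQkJCAENDQwBEREQARUVFAEZGRgBHR0cASEhIAElJSQBKSkoAS0tLAExMTABNTU0ATk5OAE9PTwBQUFAAUVFRAFJSUgBTU1MAVFRUAFVVVQBWVlYAV1dXAFhYWABZWVkAWlpaAFtbWwBcXFwAXV1dAF5eXgBfX18AYGBgAGFhYQBiYmIAY2NjAGRkZABlZWUAZmZmAGdnZwBoaGgAaWlpAGpqagBra2sAbGxsAG1tbQBubm4Ab29vAHBwcABxcXEAcnJyAHNzcwB0dHQAdXV1AHZ2dgB3d3cAeHh4AHl5eQB6enoAe3t7AHx8fAB9fX0Afn5+AH9/fwCAgIAAgYGBAIKCggCDg4MAhISEAIWFhQCGhoYAh4eHAIiIiACJiYkAioqKAIuLiwCMjIwAjY2NAI6OjgCPj48AkJCQAJGRkQCSkpIAk5OTAJSUlACVlZUAlpaWAJeXlwCYmJgAmZmZAJqamgCbm5sAnJycAJ2dnQCenp4An5+fAKCgoAChoaEAoqKiAKOjowCkpKQApaWlAKampgCnp6cAqKioAKmpqQCqqqoAq6urAKysrACtra0Arq6uAK+vrwCwsLAAsbGxALKysgCzs7MAtLS0ALW1tQC2trYAt7e3ALi4uAC5ubkAurq6ALu7uwC8vLwAvb29AL6+vgC/v78AwMDAAMHBwQDCwsIAw8PDAMTExADFxcUAxsbGAMfHxwDIyMgAycnJAMrKygDLy8sAzMzMAM3NzQDOzs4Az8/PANDQ0ADR0dEA0tLSANPT0wDU1NQA1dXVANbW1gDX19cA2NjYANnZ2QDa2toA29vbANzc3ADd3d0A3t7eAN/f3wDg4OAA4eHhAOLi4gDj4+MA5OTkAOXl5QDm5uYA5+fnAOjo6ADp6ekA6urqAOvr6wDs7OwA7e3tAO7u7gDv7+8A8PDwAPHx8QDy8vIA8/PzAPT09AD19fUA9vb2APf39wD4+PgA+fn5APr6+gD7+/sA/Pz8AP39/QD+/v4A////AJSLbEsyHxMPERceJi44Qk5banuDhYiKjI6PkJGRkpSalolmRiwaDgkMERggKDE7RVFfb3+FiY2QkpSVlZWWmJ2YimZGLRoPCgwSGCAoMDlCTFhmdoaPlJianJ2dnZ2fpJuObEwzIRYRExgeJS01PENLVWFvf5GcoqWnp6enp6mtnpZ4WUAuIh4gJCoxOD5ESE5VXmp4iZ2ssbKzs7OztLiinYlrUkE1MTI2O0JITVBQU1deZ3OClKm6vb6+vr6/wqKhm4NrWU5KSk1SWF5gXltaW2BncH2NoLbGyMjIyMnLlpuem4l4bWhoam9zdHJtZmJhY2hveoiZrcTQ0NDQ0dODjJSbn5mQjIuKgnhzc3dzbGhnam94hJOlu9HW19fX2HB5g42XoKaon4l6c3N5g4B2cG1tcHeBjp6yydrb3NzdZGlweoaSnqaTf3V0eoeVjYF5c3Fyd3+KmavB2N/f3+BjYmVrdICNmYt7d3yJnKqbjYJ6dnV4foiVpbrS4eHi4mhmZGVocHuIhnx8h5y3vamYi4J8eXp+hpKhtMvg4+PkbGtpaGhqb3iBf4WVsMfKt6SVioJ9fH+GkJ6wxt7k5eVycG5tbW1ucXd/ipqqucbEsJ+SiIF/gYaPnKzB2ebm5oF5dHJycnJzdXh/iZWksr+6qJmNhoKCho6aqr3V5ufnmY2De3h3d3h5ent/hpCcqrewoJOKhYWIjpmoutDl6Oi2qJuPhn98fHx9foCBhYyWoq2mmI+Jh4mPmKa3zOPp6c7Et6qekomDgYGCg4SFhoqQmqOdk4yJio+YpLTI3+rq3djQxrqtoJSNh4WFhoeIiIqNlJuXkIyMkJijssTb6+vh4d/a0sGompmYkYuJiYmKi4uMkJWTj46RmKKxw9rr7OTj4+PewKebnammnJOOjIyMjI2NjpGSkZSbpbTG3evt5eXl5t28pp2hssC1qZ6WkI6Ojo6Pj5CTl5+pt8fV4Ojn5+fn3r6ooKa408/Dt6qgl5KQkJCQkJGSlZylsb7L1+np6enmzbevtMfi49vRxLisoZmUkZGRkZKSk5eep7PA6urq6+vk08vQ4ezs6uXc0sa5raKalZOTk5OTk5WYn6nm6evs7Ozs6uvt7u7u7uvm3tPHuq6jm5aUlJSUlJWWmtfa3uPm6uzu7u/v7+/v8O/t59/Ux7uvpJyXlZWVlpaWyczQ09fa3uLn6u3v8PHx8fHx7ujf1Mi7r6WdmJeXl5e/wcTHys3Q09fa3uLm6u7w8vLz8u/p4NXJvLCmnpqYmLi6vL7AwsXHys3Q09fa3uLm6u7x8/Pw6uHWyb2xp5+btbW3uLm7vb7Aw8XIys3Q1Nfa3uLm6u7w8Ovi18q+sqg="/>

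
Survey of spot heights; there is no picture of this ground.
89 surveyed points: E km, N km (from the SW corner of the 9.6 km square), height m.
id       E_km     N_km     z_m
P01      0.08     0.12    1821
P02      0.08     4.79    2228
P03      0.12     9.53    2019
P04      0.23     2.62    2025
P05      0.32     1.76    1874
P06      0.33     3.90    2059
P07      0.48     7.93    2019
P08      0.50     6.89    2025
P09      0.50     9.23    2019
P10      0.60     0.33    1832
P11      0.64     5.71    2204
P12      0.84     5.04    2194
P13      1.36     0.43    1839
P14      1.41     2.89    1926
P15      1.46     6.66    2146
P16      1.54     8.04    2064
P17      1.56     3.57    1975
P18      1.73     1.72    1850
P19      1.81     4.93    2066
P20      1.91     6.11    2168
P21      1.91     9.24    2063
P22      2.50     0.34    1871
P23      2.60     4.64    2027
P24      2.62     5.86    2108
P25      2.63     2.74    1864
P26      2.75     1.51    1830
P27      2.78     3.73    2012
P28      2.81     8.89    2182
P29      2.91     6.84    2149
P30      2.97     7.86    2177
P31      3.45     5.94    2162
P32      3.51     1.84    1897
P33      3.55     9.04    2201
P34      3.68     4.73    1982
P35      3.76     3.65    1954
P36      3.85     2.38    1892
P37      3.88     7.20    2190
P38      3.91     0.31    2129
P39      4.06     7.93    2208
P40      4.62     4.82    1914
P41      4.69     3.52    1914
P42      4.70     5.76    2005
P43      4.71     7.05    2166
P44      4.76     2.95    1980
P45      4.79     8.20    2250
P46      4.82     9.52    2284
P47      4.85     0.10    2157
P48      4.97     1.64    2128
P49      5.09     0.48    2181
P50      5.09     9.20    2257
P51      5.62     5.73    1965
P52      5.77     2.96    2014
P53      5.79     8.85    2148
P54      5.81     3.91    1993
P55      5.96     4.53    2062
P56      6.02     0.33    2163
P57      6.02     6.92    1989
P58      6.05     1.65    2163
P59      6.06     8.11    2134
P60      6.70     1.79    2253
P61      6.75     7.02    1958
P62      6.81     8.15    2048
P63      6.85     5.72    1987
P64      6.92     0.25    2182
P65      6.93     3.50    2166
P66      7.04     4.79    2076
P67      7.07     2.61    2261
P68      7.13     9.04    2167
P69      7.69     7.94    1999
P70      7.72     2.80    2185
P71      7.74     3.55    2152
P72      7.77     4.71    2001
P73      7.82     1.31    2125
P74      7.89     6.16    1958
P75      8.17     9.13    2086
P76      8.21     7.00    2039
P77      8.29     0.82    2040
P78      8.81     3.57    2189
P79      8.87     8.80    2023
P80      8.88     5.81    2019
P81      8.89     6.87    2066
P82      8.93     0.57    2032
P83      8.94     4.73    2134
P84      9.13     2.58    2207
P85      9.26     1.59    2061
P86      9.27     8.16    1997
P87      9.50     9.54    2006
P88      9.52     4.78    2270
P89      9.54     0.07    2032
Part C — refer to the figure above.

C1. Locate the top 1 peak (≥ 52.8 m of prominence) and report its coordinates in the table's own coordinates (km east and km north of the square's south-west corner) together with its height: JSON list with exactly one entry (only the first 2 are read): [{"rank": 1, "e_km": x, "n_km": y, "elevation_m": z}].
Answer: [{"rank": 1, "e_km": 7.01, "n_km": 2.71, "elevation_m": 2266}]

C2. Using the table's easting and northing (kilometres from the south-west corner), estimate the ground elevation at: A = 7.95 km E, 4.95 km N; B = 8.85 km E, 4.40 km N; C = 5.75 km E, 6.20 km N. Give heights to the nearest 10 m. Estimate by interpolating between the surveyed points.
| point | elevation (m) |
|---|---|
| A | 1980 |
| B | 2150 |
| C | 1970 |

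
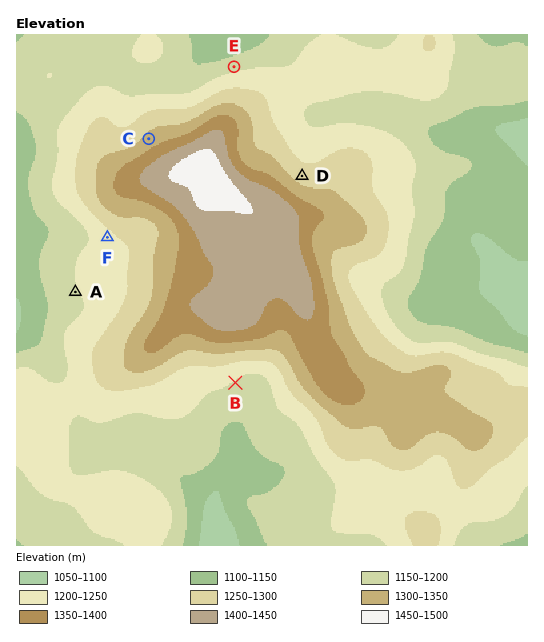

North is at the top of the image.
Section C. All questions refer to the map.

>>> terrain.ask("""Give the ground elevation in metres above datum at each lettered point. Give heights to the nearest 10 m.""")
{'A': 1200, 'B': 1200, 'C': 1320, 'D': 1280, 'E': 1180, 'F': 1230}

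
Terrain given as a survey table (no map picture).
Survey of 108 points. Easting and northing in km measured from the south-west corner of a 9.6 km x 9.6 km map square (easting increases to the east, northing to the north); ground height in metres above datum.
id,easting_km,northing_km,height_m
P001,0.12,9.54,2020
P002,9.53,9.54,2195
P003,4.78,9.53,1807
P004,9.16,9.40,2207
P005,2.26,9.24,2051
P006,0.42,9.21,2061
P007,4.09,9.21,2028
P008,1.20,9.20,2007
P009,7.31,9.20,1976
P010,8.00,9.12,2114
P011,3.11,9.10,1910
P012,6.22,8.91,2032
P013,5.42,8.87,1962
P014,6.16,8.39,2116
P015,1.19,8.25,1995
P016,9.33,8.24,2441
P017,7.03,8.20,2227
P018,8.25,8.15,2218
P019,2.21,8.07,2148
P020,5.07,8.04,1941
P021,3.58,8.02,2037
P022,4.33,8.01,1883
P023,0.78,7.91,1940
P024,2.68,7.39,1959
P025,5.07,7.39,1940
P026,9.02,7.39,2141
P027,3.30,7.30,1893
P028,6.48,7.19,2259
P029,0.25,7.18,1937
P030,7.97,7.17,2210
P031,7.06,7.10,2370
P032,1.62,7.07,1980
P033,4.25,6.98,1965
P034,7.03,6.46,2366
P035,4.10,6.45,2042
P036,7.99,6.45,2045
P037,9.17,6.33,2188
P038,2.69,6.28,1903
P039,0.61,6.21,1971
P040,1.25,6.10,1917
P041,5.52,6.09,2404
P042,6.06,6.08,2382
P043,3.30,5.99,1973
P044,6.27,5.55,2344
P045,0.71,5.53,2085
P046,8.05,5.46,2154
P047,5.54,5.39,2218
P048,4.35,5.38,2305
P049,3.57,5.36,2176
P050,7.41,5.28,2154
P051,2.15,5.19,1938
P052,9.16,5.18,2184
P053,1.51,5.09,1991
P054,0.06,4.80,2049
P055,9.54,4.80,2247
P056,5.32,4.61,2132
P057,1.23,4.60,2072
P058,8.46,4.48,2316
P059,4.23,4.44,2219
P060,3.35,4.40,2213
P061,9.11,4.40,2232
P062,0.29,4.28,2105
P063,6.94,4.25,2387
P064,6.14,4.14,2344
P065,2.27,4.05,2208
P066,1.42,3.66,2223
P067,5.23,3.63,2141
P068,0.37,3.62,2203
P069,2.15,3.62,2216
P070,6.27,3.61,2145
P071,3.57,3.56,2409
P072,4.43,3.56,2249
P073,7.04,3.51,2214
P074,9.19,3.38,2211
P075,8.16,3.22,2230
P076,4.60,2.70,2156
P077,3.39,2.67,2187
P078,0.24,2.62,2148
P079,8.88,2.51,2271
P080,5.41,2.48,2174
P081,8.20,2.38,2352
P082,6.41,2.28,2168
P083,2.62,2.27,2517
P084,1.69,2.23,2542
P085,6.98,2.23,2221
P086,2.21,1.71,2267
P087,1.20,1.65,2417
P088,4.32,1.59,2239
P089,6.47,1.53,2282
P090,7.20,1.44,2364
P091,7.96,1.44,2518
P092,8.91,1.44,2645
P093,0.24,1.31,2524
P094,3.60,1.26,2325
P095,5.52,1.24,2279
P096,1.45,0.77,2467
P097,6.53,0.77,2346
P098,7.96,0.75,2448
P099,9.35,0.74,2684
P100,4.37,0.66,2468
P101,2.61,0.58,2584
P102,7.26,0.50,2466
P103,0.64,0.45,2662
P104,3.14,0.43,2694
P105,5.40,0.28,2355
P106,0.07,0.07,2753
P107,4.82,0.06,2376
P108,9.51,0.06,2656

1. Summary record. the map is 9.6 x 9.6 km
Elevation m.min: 1800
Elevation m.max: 2770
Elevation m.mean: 2210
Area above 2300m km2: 25.4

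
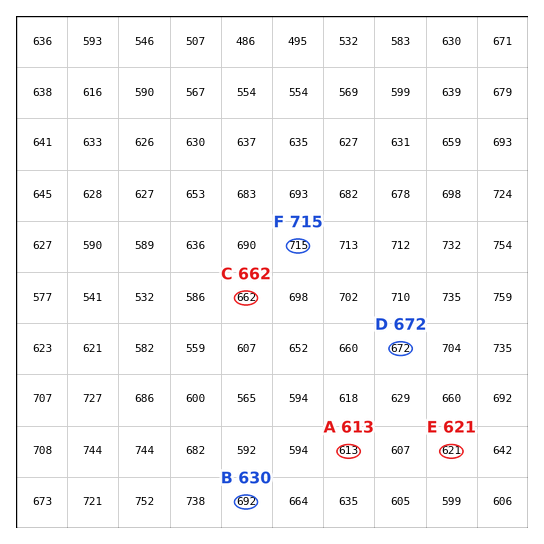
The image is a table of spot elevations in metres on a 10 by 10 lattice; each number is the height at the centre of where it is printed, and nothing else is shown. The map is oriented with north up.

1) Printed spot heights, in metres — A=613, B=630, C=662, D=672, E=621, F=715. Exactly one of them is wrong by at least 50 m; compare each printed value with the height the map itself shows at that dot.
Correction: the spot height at B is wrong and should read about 692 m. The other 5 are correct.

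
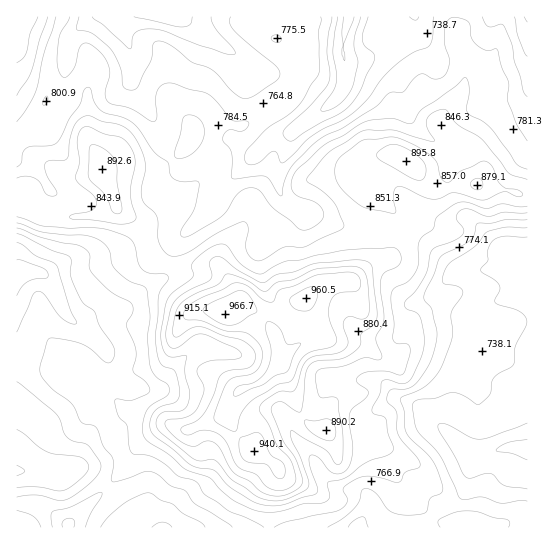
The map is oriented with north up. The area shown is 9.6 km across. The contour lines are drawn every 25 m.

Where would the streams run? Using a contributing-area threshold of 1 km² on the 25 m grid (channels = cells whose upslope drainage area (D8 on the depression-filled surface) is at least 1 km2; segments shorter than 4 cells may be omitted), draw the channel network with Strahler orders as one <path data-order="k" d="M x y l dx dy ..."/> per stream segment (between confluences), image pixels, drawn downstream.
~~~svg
<path data-order="1" d="M199 527l-34 0"/><path data-order="1" d="M350 527l8 0"/><path data-order="1" d="M159 526l0 1 3 0"/><path data-order="1" d="M167 517l0 6-2 4"/><path data-order="1" d="M71 470l-6 3-6 0-1 1-8 0-1-1-14 0-1-2-17 0"/><path data-order="1" d="M470 470l0-3 4-8 4-4"/><path data-order="1" d="M17 463l0 8"/><path data-order="2" d="M478 455l4 0 5-2 4 0 10-4 5 0 1-2 16 0 2 2 2 0"/><path data-order="2" d="M466 450l5 4 7 1"/><path data-order="1" d="M446 430l20 20"/><path data-order="1" d="M285 418l10 20 14 13 2 4 10 19 13 13 4 0 1 2 19 0 3 1 8 8 0 12-8 11-2 2 0 4-1 0"/><path data-order="1" d="M147 390l-2 0-2-1"/><path data-order="2" d="M143 389l-9 0-9-4-12-12 0-3-4-9 0-4-6-10-21-21-5-3"/><path data-order="1" d="M370 379l9 2 16 16 20 8 22 20 8 5 20 20 1 0"/><path data-order="1" d="M225 351l-4 0-7-2-17 0-10 6-18 19-2 4-10 11-14 0"/><path data-order="1" d="M391 335l7 0 9-9 0-16 7-7 9-2 4-3 23-23 3-1 2 0 2-1 8 0 1-2 61 0 0 4"/><path data-order="2" d="M77 323l-3-1-11-11-10-26-12-12"/><path data-order="1" d="M502 299l3 0 9-5 13-13 0-6"/><path data-order="1" d="M155 283l-5 3-20 20-3 1-24 0-2 2-15 14-9 0"/><path data-order="2" d="M41 273l-20 0-4 2"/><path data-order="1" d="M262 263l0-14 36-36 0-4"/><path data-order="1" d="M70 259l-8 4-8 8-3 2-10 0"/><path data-order="1" d="M346 227l-7-1-14-8-14-3-13-6"/><path data-order="1" d="M435 219l24 0 2-1 9 0 27 27 12 2 12 6 5 0 1 2"/><path data-order="1" d="M206 213l8-8 0-3 5-11 36-36 2-2"/><path data-order="2" d="M298 209l-8-4-9-10 0-2-2-2 0-24 8-16 3-16 8-8"/><path data-order="1" d="M49 189l-4-8-16-16-3-2-4 0-1-1-4 0 0-4"/><path data-order="1" d="M186 170l4-1 8-6 20-20 5-2 11 0 12 12 11 0"/><path data-order="2" d="M257 153l16-16 2 0 2-2 9 0 12-8"/><path data-order="1" d="M427 135l-1 0-16-16-3-17-5-9-1-8-2-2 0-4-20-20-34 0"/><path data-order="3" d="M298 127l4-4 24-16 13-12 6-10 0-26"/><path data-order="1" d="M527 115l0-98"/><path data-order="1" d="M58 114l4-5 1-7 2-1 0-39 1-1 0-6 1-1 2-12 5-9 13-14 4-2 39 0"/><path data-order="1" d="M149 113l-11-16-5-11 0-32-2-1"/><path data-order="1" d="M131 74l0-21"/><path data-order="1" d="M245 62l-8-8-18-11-20-16-8-4-6-6-12 0"/><path data-order="3" d="M345 59l-2-1 0-20 2-1 0-6 1-1 0-4 1-1 2-8"/><path data-order="2" d="M131 53l0-3-5-11 0-18 4-4"/><path data-order="1" d="M17 43l0-26"/><path data-order="1" d="M421 31l-2-1-2-11-2-2-1 0"/><path data-order="2" d="M130 17l43 0"/>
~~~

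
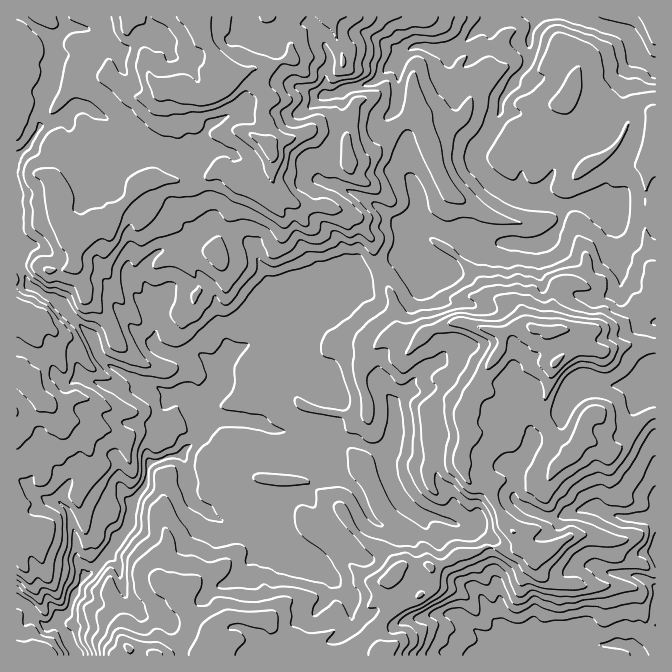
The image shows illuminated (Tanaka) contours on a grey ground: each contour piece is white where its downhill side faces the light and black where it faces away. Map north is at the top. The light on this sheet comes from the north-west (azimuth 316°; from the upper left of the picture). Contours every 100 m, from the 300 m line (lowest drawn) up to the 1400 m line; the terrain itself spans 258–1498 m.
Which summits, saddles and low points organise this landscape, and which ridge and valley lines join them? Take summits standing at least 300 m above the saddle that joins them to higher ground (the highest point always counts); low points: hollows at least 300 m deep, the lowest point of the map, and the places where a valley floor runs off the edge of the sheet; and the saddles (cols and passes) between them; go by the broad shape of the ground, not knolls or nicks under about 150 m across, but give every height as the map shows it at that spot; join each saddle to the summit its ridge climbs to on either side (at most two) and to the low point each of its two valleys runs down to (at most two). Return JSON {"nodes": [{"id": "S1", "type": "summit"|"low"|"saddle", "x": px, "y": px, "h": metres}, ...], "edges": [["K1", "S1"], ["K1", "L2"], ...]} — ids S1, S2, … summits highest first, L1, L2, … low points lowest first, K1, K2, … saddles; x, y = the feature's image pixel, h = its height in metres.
{"nodes": [
{"id": "S1", "type": "summit", "x": 232, "y": 77, "h": 1498},
{"id": "S2", "type": "summit", "x": 550, "y": 332, "h": 1330},
{"id": "L1", "type": "low", "x": 640, "y": 655, "h": 258},
{"id": "L2", "type": "low", "x": 654, "y": 67, "h": 310},
{"id": "L3", "type": "low", "x": 75, "y": 654, "h": 323},
{"id": "K1", "type": "saddle", "x": 492, "y": 547, "h": 902},
{"id": "K2", "type": "saddle", "x": 380, "y": 268, "h": 751}],
"edges": [["K1", "S2"], ["K1", "L1"], ["K1", "L3"], ["K2", "S1"], ["K2", "S2"], ["K2", "L2"], ["K2", "L3"]]}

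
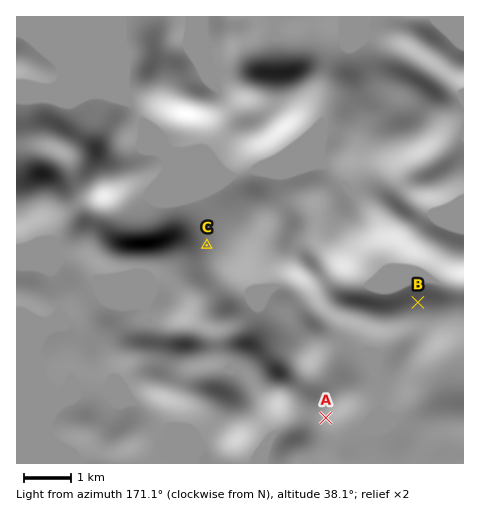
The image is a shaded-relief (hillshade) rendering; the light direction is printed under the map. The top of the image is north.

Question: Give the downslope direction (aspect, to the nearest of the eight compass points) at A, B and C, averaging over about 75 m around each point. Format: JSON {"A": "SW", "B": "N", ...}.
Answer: {"A": "E", "B": "N", "C": "NE"}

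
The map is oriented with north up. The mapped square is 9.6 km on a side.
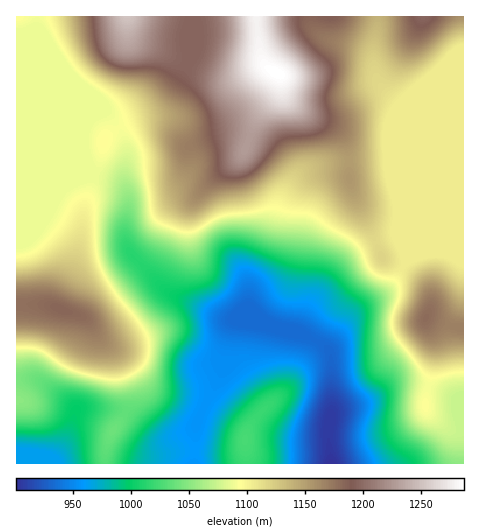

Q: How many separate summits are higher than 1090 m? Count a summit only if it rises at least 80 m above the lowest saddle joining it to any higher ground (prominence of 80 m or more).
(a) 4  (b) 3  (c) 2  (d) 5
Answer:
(c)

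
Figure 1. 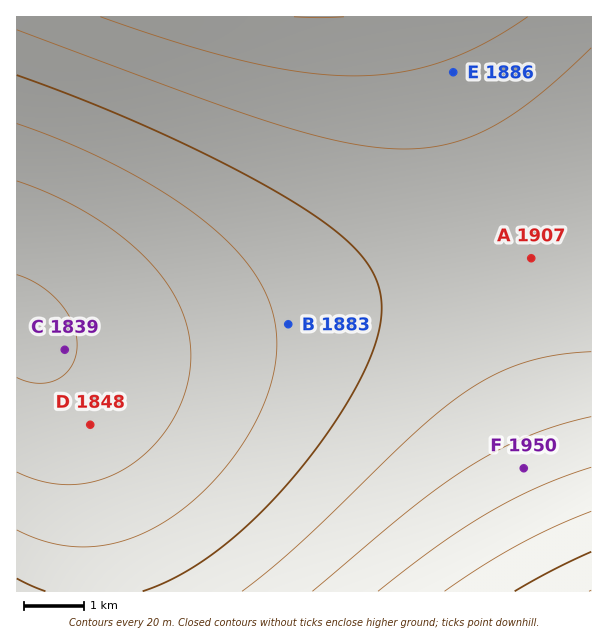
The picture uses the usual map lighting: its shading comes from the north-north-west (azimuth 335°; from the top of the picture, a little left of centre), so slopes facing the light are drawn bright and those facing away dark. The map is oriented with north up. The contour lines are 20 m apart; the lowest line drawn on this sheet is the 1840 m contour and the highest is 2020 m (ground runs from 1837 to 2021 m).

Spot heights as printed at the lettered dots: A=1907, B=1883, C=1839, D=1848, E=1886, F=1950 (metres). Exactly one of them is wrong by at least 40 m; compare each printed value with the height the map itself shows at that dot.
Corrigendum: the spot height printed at E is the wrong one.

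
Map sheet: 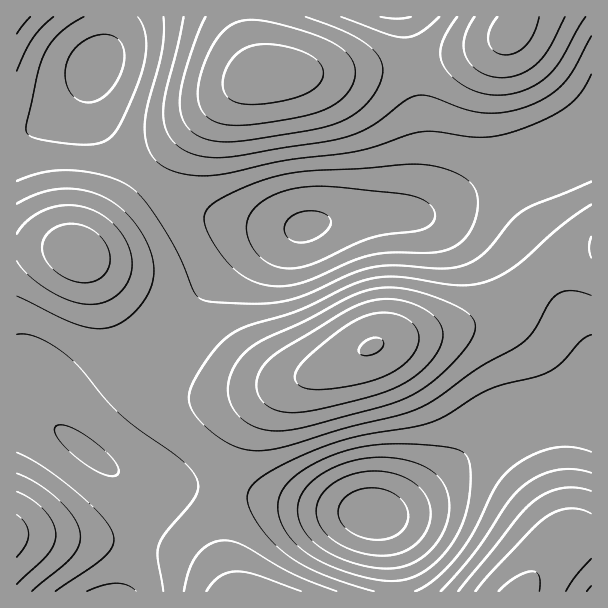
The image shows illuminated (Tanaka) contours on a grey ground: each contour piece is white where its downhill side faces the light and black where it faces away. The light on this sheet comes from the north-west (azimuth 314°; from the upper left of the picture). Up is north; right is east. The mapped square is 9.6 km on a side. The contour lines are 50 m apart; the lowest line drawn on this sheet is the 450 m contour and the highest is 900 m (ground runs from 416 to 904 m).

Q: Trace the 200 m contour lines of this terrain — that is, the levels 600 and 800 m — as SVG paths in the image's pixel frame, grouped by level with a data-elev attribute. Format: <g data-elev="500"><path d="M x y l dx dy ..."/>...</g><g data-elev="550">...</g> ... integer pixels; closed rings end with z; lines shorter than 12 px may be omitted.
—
<g data-elev="600"><path d="M87 591l17-6 13-2 11 2 8 6"/><path d="M386 581l-23-4-27-9-21-9-15-11-12-14-8-15-2-15 4-13 12-14 17-12 22-10 24-7 24-4 29 0 36 3 16 5 5 4 3 8 0 25-5 27-10 23-15 19-17 14-18 8z"/><path d="M110 476l-18-8-22-16-14-17-2-6 2-3 7-1 12 4 15 9 15 12 9 11 5 9-2 5z"/><path d="M267 285l-18-6-16-11-17-20-11-21-1-11 5-9 10-7 17-9 31-12 27-6 119-9 19 2 20 5 15 8 8 10 3 15-4 20-10 15-12 9-20 5-40-1-18 2-21 7-51 22-18 3z"/><path d="M138 17l5 8 3 11 0 12-2 14-4 16-9 23-11 23-7 11-11 7-15 3-30-3-26-5-4-5-1-7 12-53 5-16 7-12 9-10 12-10 13-7"/></g><g data-elev="800"><path d="M566 591l10-16 15-16"/><path d="M17 557l9-12 3-11-3-10-9-9"/><path d="M591 514l-10-5-12-1-12 3-11 6-18 16-39 41-14 17"/><path d="M280 411l17 1 26-4 52-13 27-11 20-13 14-17 7-16 0-8-3-6-5-7-10-8-13-6-14-3-14-1-12 1-25 10-68 41-9 8-8 9-5 13 1 14 9 10z"/><path d="M78 282l15 0 11-7 6-11-1-13-8-14-11-9-15-4-14 1-9 5-7 7-3 8 1 9 4 9 9 9 10 6z"/><path d="M226 125l22 0 37-5 27-6 18-7 13-9 9-12 3-14-3-12-7-9-10-7-15-7-20-7-25-7-18-3-14 0-10 4-12 9-10 15-9 23-4 19 1 14 5 10 9 7z"/><path d="M474 17l-6 12-4 10 0 9 2 9 5 8 9 7 11 4 10 2 20-4 16-11 12-15 16-31"/></g>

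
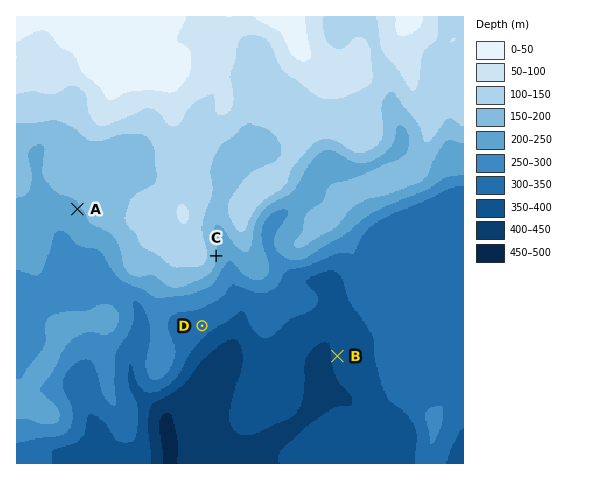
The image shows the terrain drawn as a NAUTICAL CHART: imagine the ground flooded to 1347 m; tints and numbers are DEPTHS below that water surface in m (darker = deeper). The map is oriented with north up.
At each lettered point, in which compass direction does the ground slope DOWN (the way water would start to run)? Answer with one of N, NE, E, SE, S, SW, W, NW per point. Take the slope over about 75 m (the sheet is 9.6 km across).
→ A SW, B W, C E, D SE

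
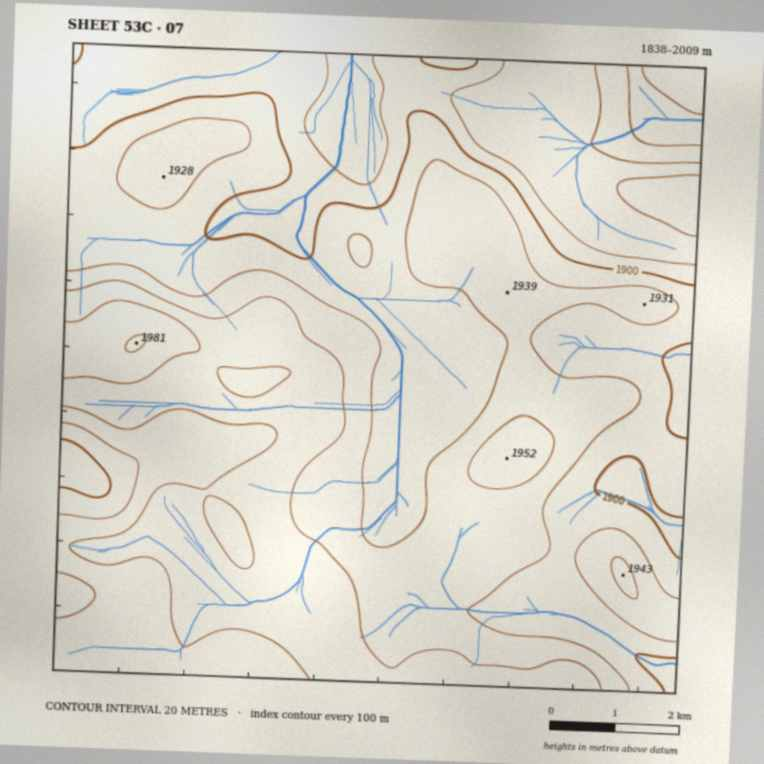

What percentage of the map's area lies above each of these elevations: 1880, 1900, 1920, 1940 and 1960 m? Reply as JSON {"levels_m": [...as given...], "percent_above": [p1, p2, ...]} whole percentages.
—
{"levels_m": [1880, 1900, 1920, 1940, 1960], "percent_above": [90, 78, 52, 29, 12]}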